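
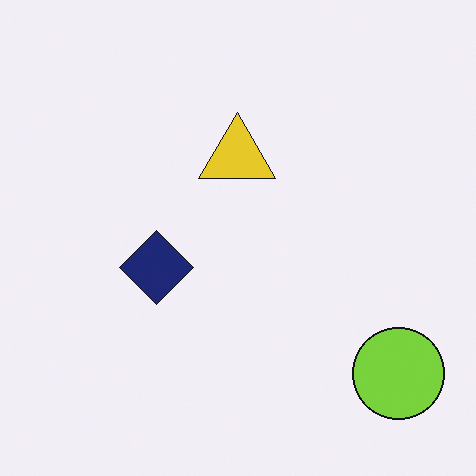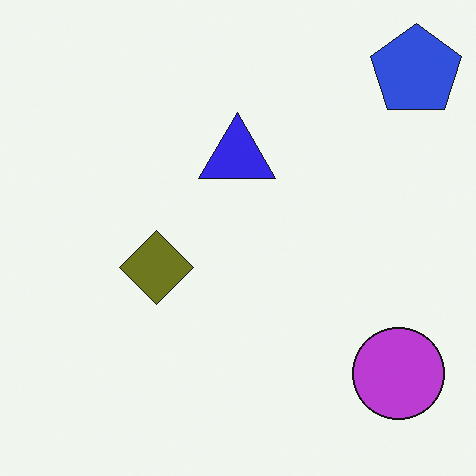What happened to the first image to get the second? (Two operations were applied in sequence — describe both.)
The transformation is: hue-shifted by a large amount, then overlaid with an additional blue pentagon.

Every shape's color has rotated by the same amount around the hue wheel — a uniform hue shift. A blue pentagon appears in the second image that is absent from the first.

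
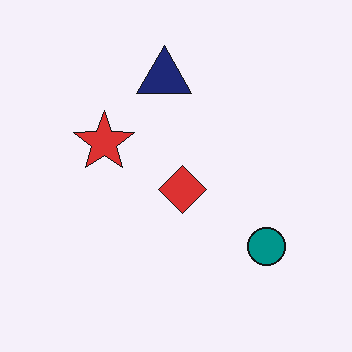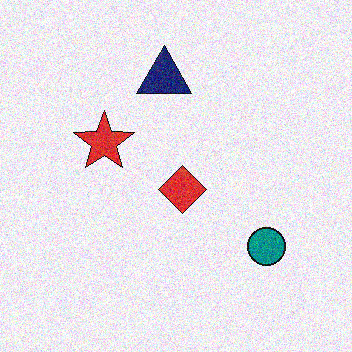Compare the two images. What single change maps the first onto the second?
Degraded with moderate additive noise.

Random speckle covers the whole image, including the flat background.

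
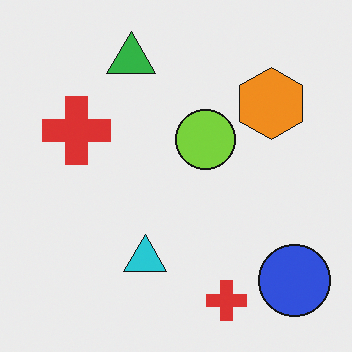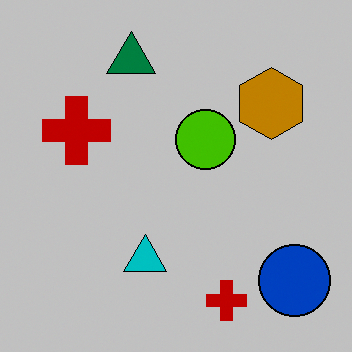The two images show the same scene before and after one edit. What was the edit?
The second image is the first aggressively posterized.

Each flat color has snapped to a coarser quantized level — most visibly, the near-white background has dropped to a flat grey.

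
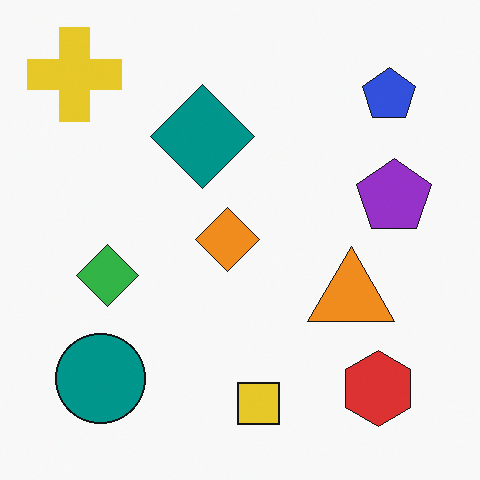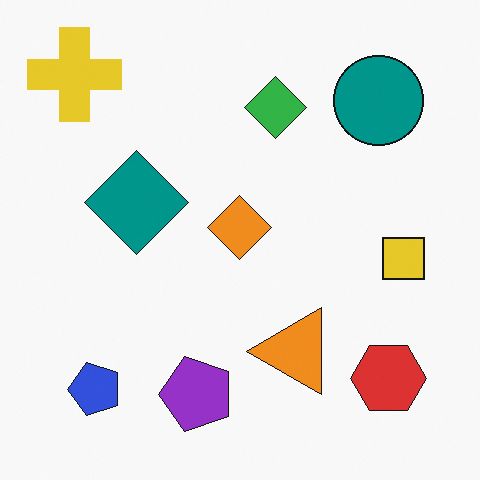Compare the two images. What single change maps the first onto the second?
The transformation is: transposed (reflected across the top-left ↔ bottom-right diagonal).

Shapes have swapped their row and column positions — what was in the top-right is now in the bottom-left — a diagonal reflection.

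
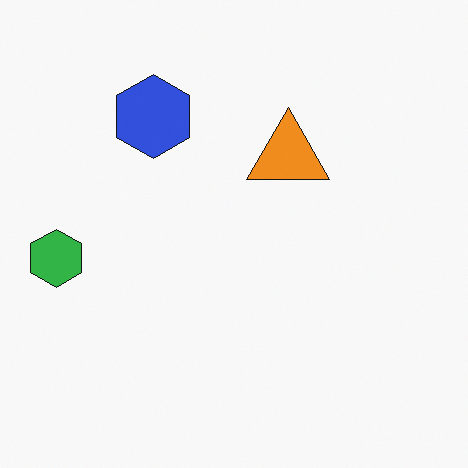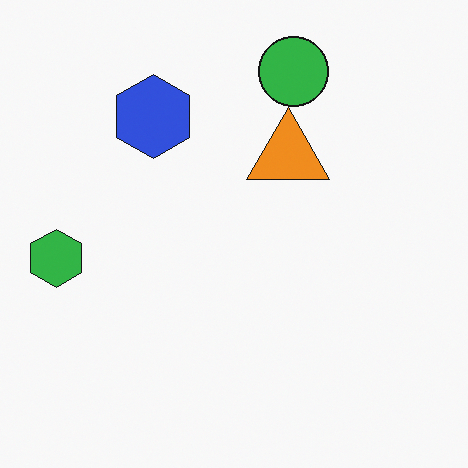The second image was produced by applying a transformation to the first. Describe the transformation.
It was overlaid with an additional green circle.

A green circle appears in the second image that is absent from the first.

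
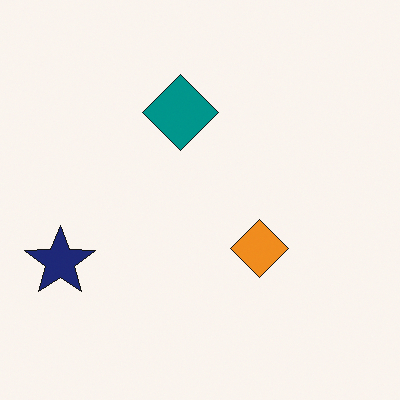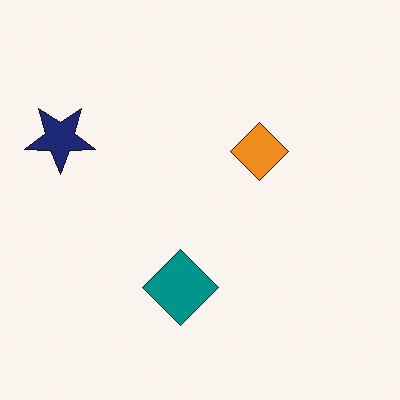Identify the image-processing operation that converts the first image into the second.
The transformation is: flipped vertically (top ↔ bottom).

The teal diamond is in the top of the first image and the bottom of the second — shapes on opposite sides of the horizontal midline have swapped in a mirror flip.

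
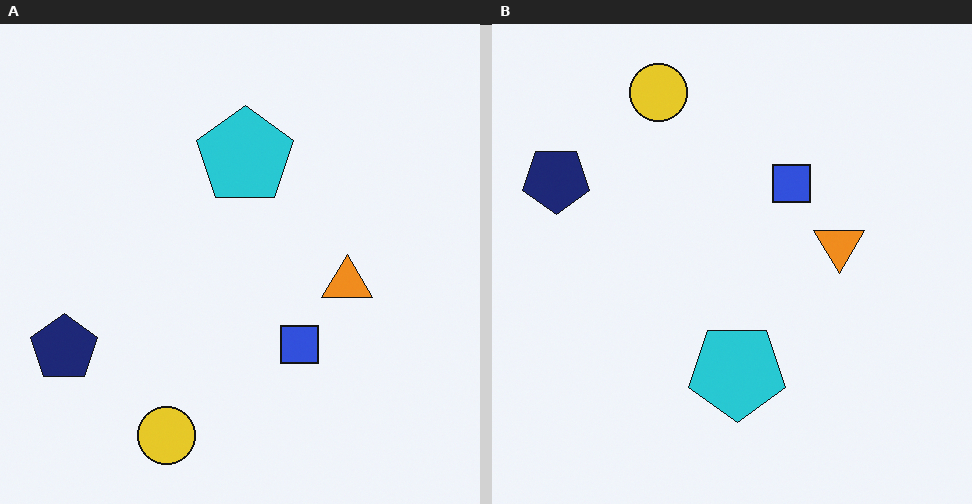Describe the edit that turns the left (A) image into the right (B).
Flipped vertically (top ↔ bottom).

The yellow circle is in the bottom of the left (A) image and the top of the right (B) — shapes on opposite sides of the horizontal midline have swapped in a mirror flip.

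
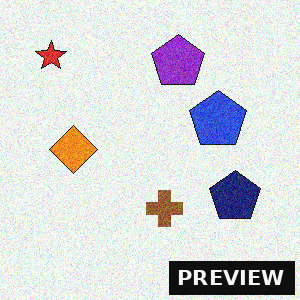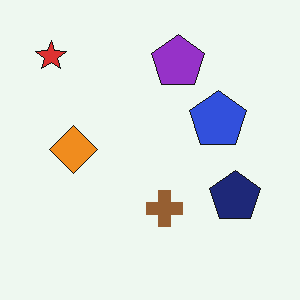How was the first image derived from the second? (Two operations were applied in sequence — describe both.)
The first image is the second degraded with visible gaussian noise, then watermarked with the text "PREVIEW" in the lower-right corner.

Random speckle covers the whole image, including the flat background. A dark label reading "PREVIEW" appears in the lower-right corner.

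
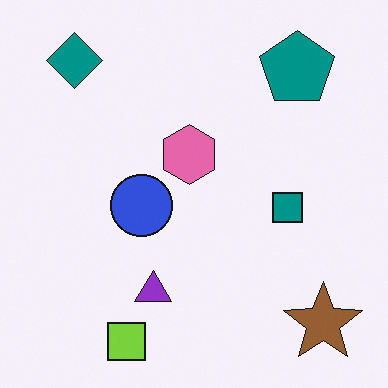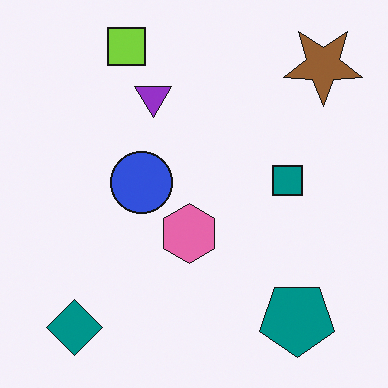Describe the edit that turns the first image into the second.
The second image is the first flipped vertically (top ↔ bottom).

The lime square is in the bottom-left of the first image and the top-left of the second — shapes on opposite sides of the horizontal midline have swapped in a mirror flip.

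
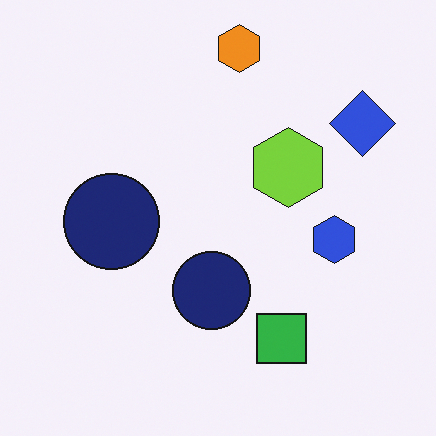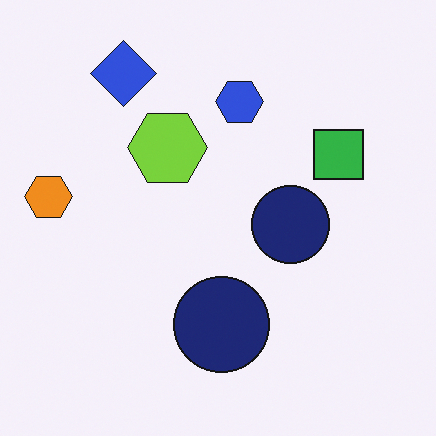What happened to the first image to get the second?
The image was rotated 90° counter-clockwise.

The blue diamond sits in the top-right of the first image and the top-left of the second — consistent with a whole-image 90° counter-clockwise rotation.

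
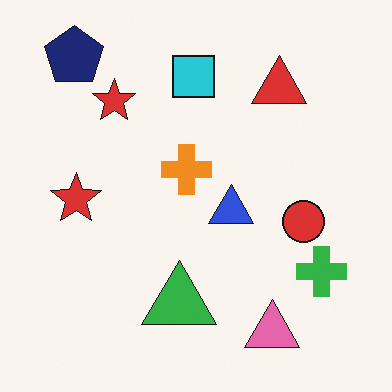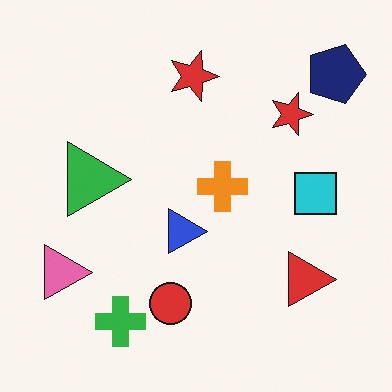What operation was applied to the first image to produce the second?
This is the original image rotated 90° clockwise.

The navy pentagon sits in the top-left of the first image and the top-right of the second — consistent with a whole-image 90° clockwise rotation.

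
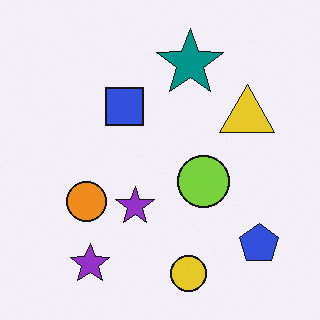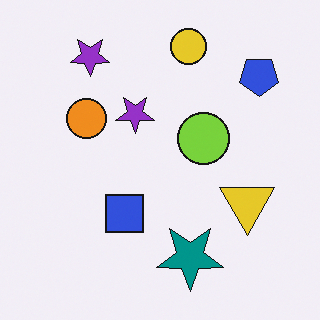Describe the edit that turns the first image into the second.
Flipped vertically (top ↔ bottom).

The yellow circle is in the bottom of the first image and the top of the second — shapes on opposite sides of the horizontal midline have swapped in a mirror flip.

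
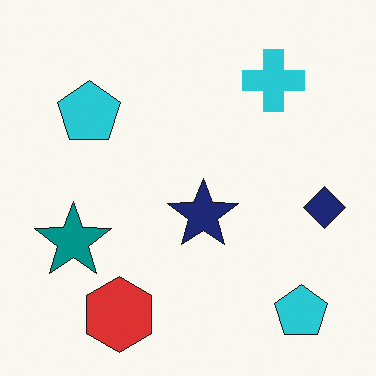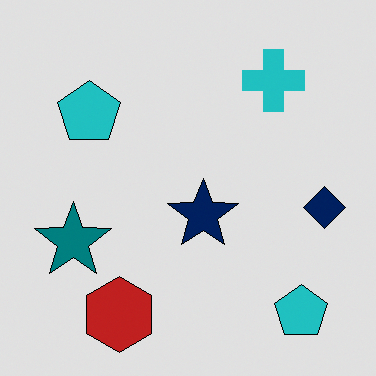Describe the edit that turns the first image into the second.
This is the original image posterized to a reduced palette.

Each flat color has snapped to a coarser quantized level — most visibly, the near-white background has dropped to a flat grey.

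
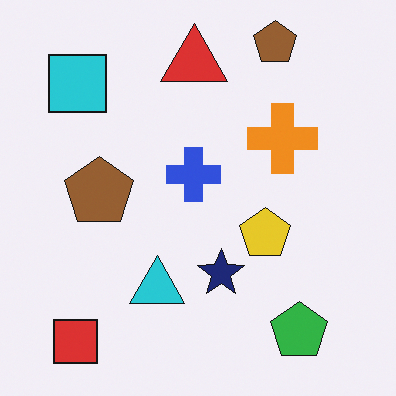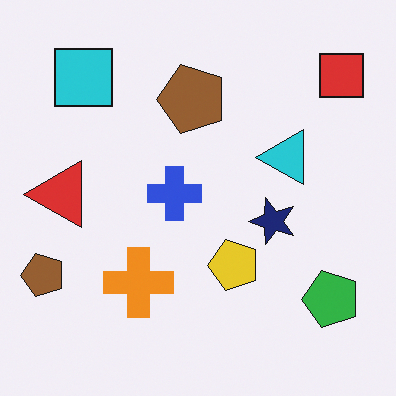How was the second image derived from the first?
Transposed (reflected across the top-left ↔ bottom-right diagonal).

Shapes have swapped their row and column positions — what was in the top-right is now in the bottom-left — a diagonal reflection.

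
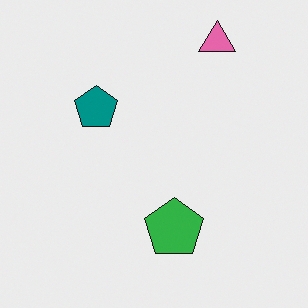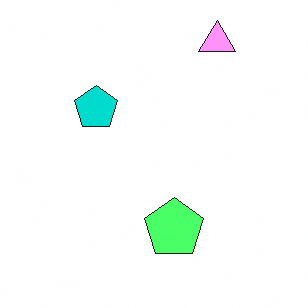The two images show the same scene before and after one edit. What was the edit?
This is the original image noticeably brightened.

Every pixel — background and shapes alike — is uniformly brightened.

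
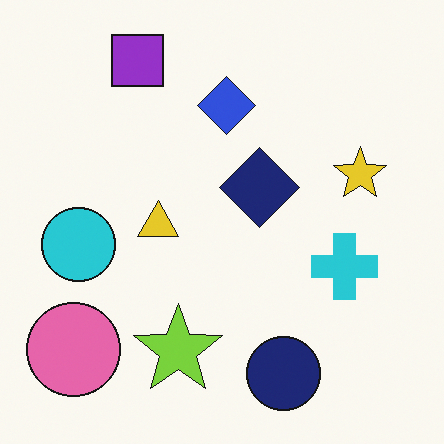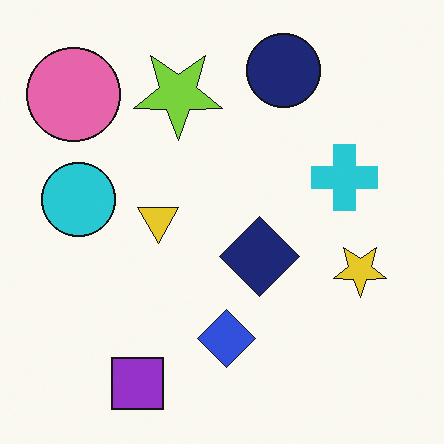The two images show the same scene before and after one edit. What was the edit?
It was flipped vertically (top ↔ bottom).

The purple square is in the top-left of the first image and the bottom-left of the second — shapes on opposite sides of the horizontal midline have swapped in a mirror flip.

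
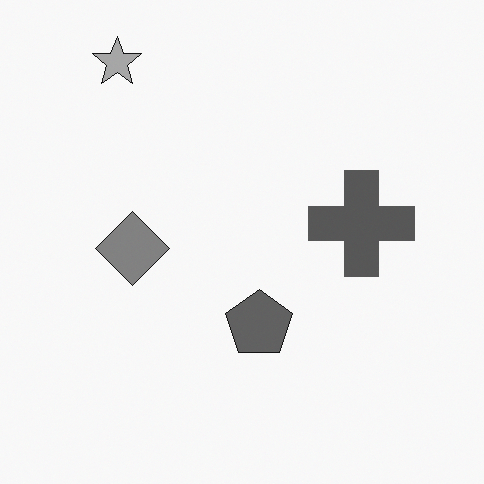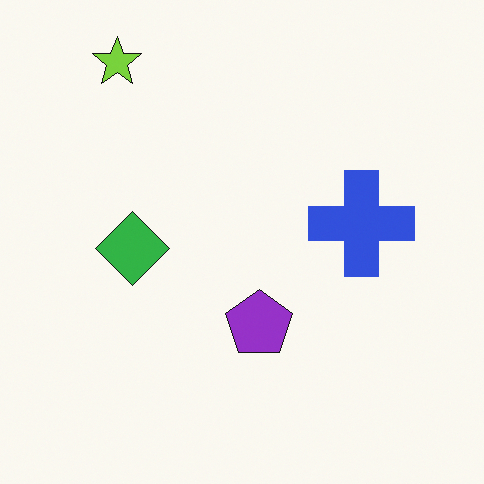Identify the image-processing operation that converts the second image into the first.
The first image is the second converted to grayscale.

All color is removed — every shape is now a shade of grey.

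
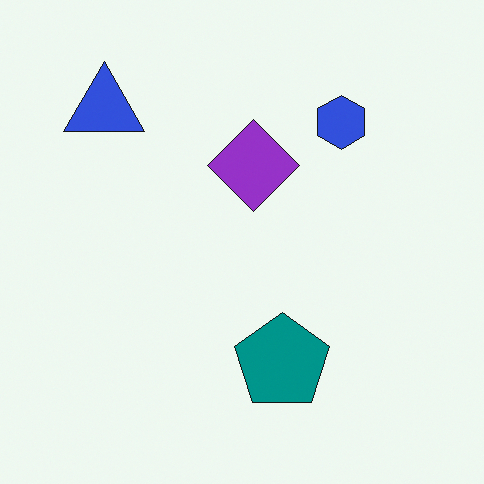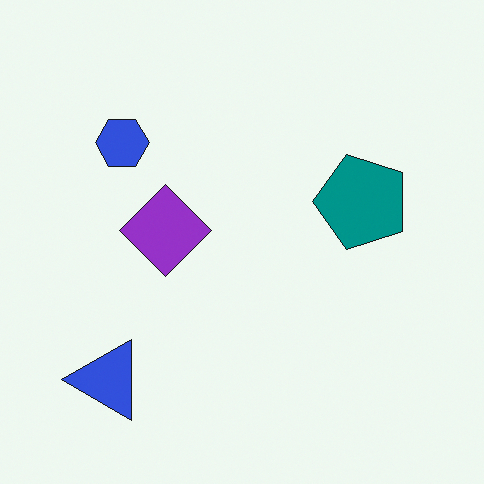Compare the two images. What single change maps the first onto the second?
This is the original image rotated 90° counter-clockwise.

The blue triangle sits in the top-left of the first image and the bottom-left of the second — consistent with a whole-image 90° counter-clockwise rotation.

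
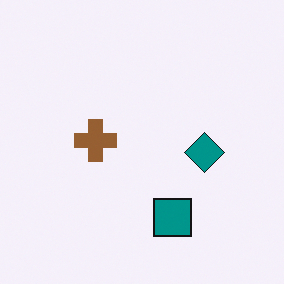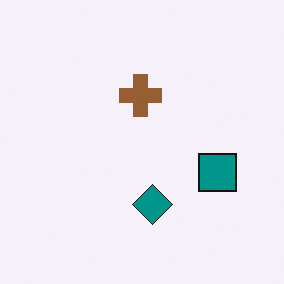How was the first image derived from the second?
The image was transposed (reflected across the top-left ↔ bottom-right diagonal).

Shapes have swapped their row and column positions — what was in the top-right is now in the bottom-left — a diagonal reflection.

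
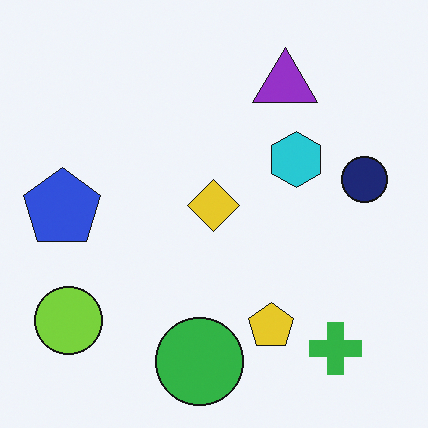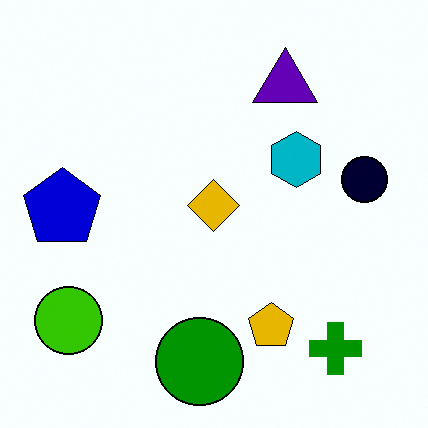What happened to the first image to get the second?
The transformation is: given much higher contrast.

Tones are pushed away from mid-grey across the whole image — a global contrast change.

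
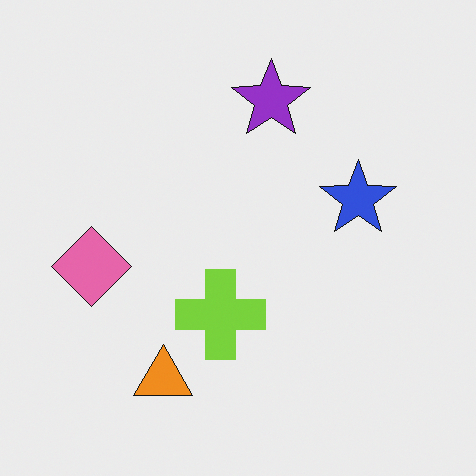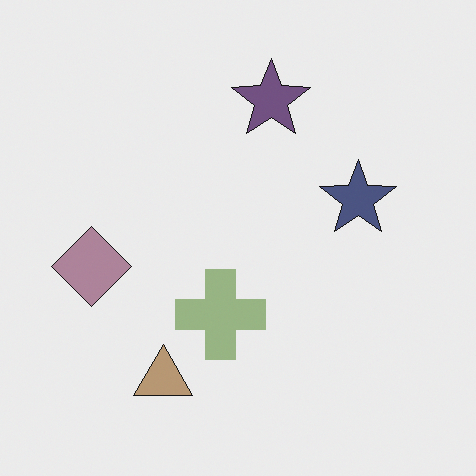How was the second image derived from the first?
The second image is the first made much more muted (saturation change).

All colors are more muted and greyish — a global saturation change.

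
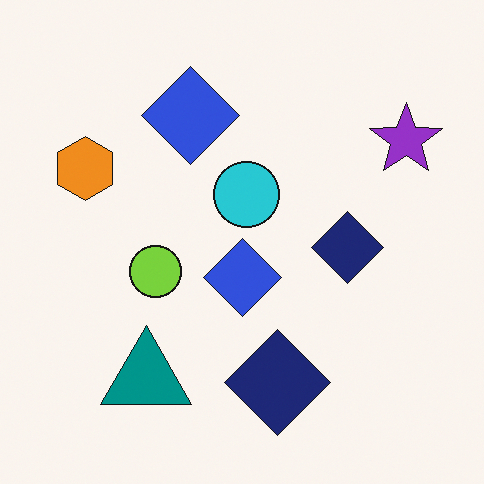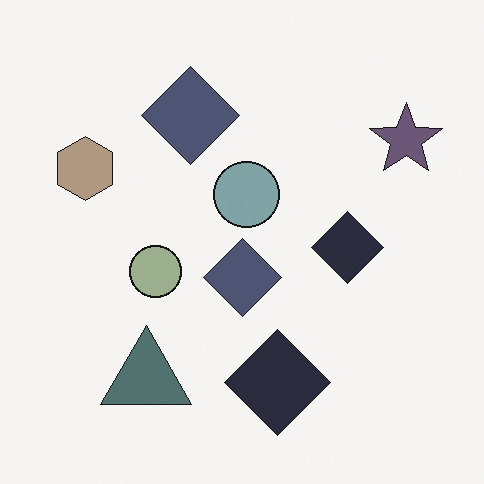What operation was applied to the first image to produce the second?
The image was heavily desaturated.

All colors are more muted and greyish — a global saturation change.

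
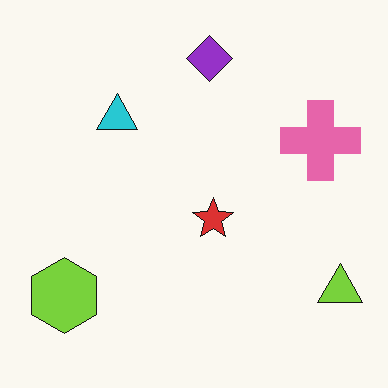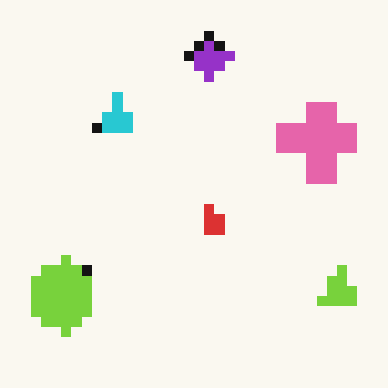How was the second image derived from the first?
The second image is the first coarsely pixelated.

Shapes are reduced to large square blocks; fine edges and outlines are lost — a downscale-then-upscale (mosaic) effect.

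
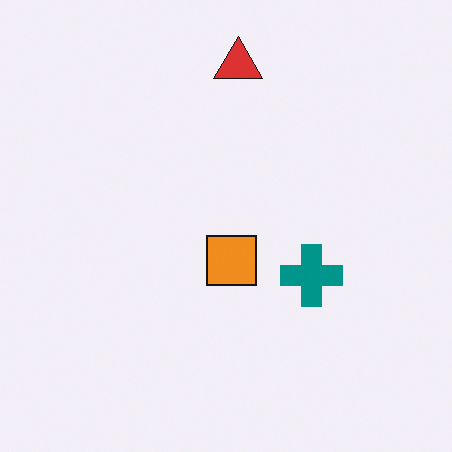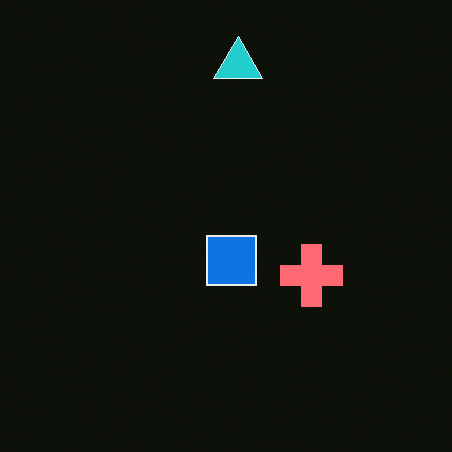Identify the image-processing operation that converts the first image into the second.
It was color-inverted (negative).

The light background has become dark and every shape's color is its complement — a photographic negative.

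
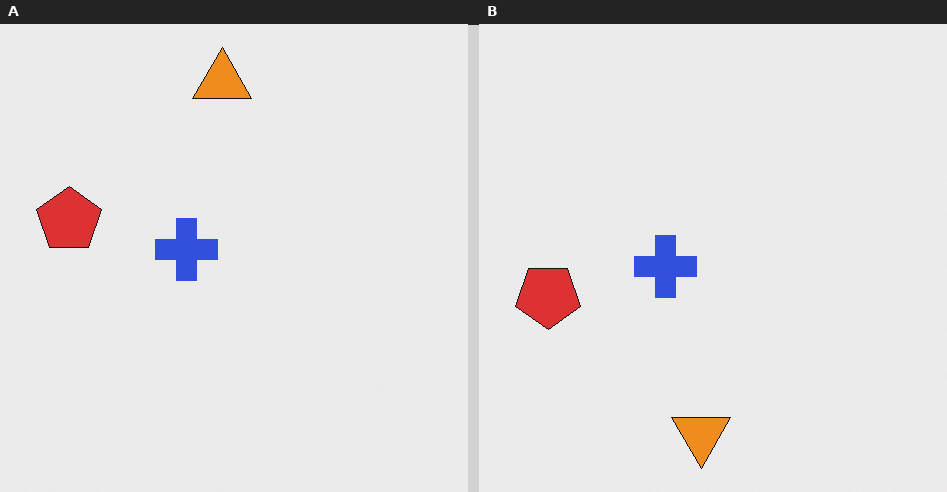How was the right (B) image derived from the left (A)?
The transformation is: flipped vertically (top ↔ bottom).

The orange triangle is in the top of the left (A) image and the bottom of the right (B) — shapes on opposite sides of the horizontal midline have swapped in a mirror flip.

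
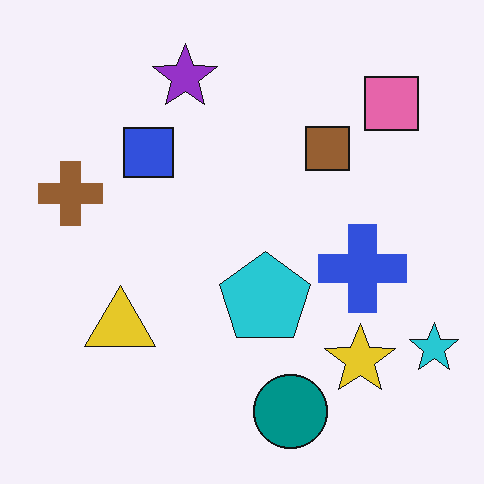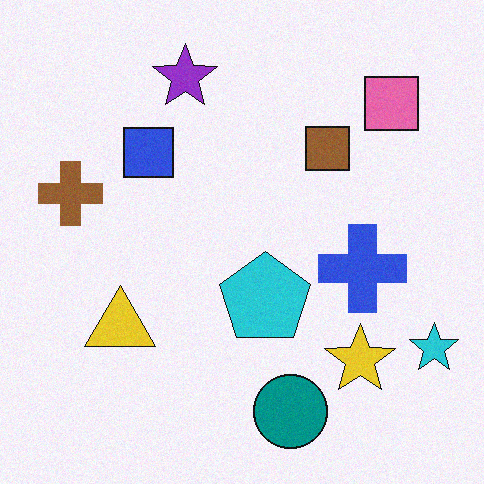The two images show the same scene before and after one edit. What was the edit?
The second image is the first degraded with light additive noise.

Random speckle covers the whole image, including the flat background.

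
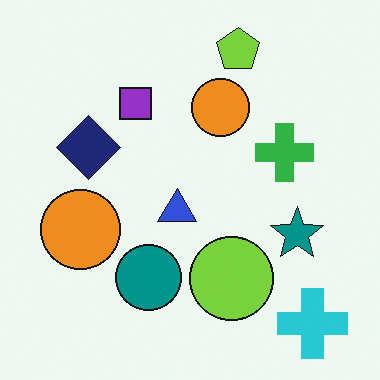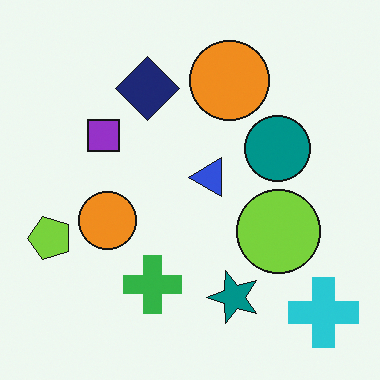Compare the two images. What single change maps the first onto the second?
The image was transposed (reflected across the top-left ↔ bottom-right diagonal).

Shapes have swapped their row and column positions — what was in the top-right is now in the bottom-left — a diagonal reflection.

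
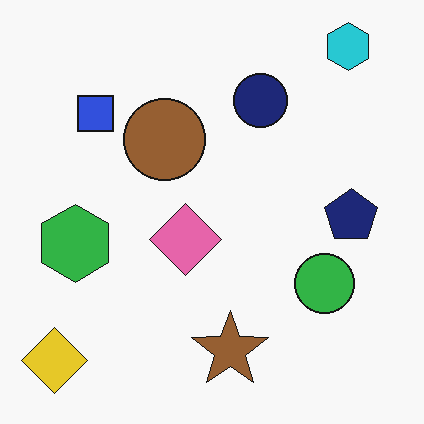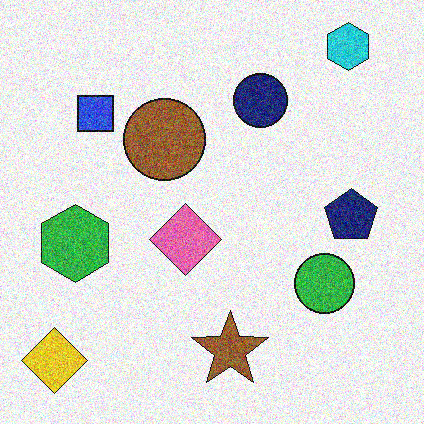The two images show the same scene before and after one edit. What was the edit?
The second image is the first degraded with heavy additive noise.

Random speckle covers the whole image, including the flat background.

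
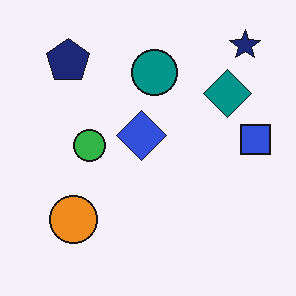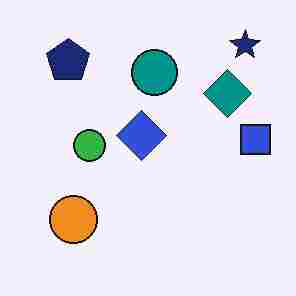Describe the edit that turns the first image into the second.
This is the original image degraded with heavy JPEG compression.

Blocky 8×8 compression artifacts appear around shape edges and the flat background shows ringing — characteristic JPEG degradation.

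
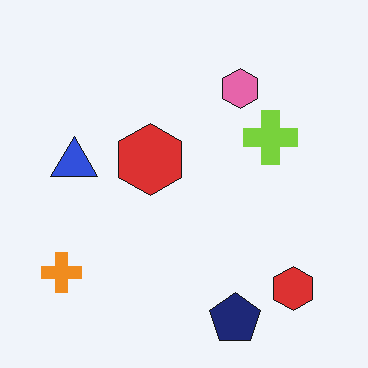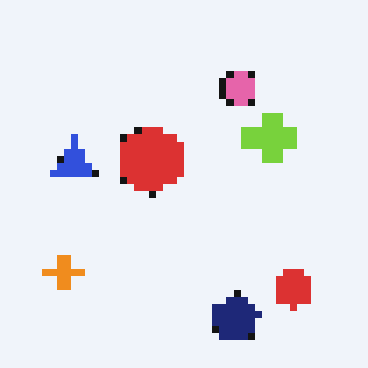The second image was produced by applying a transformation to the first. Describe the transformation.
It was moderately pixelated.

Shapes are reduced to large square blocks; fine edges and outlines are lost — a downscale-then-upscale (mosaic) effect.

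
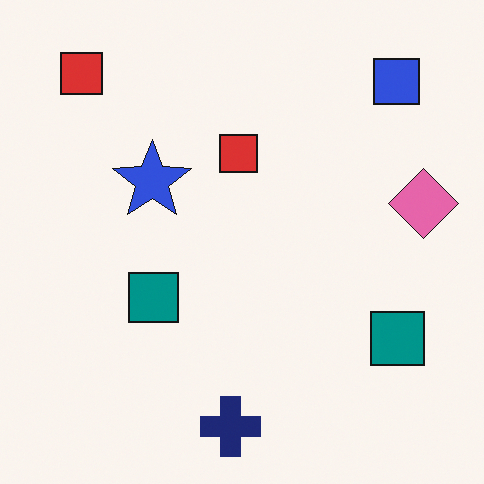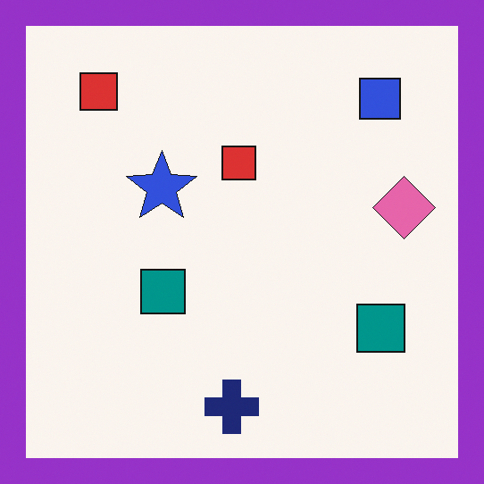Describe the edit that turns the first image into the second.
It was framed with a purple border.

A solid purple frame runs around the edge of the second image, with the content slightly shrunk inside it.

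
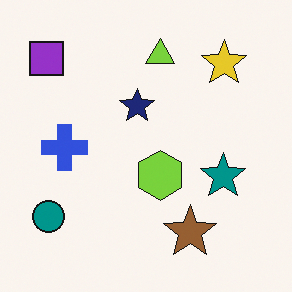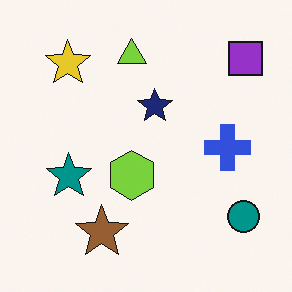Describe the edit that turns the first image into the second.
It was flipped horizontally (left ↔ right).

The purple square is in the top-left of the first image and the top-right of the second — shapes on opposite sides of the vertical midline have swapped in a mirror flip.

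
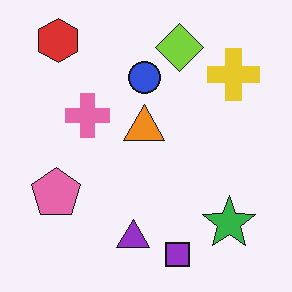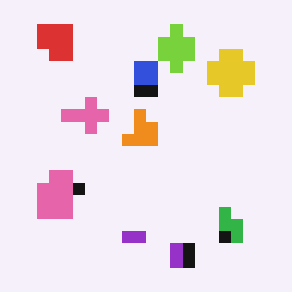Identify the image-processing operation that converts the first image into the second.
Heavily pixelated into large blocks.

Shapes are reduced to large square blocks; fine edges and outlines are lost — a downscale-then-upscale (mosaic) effect.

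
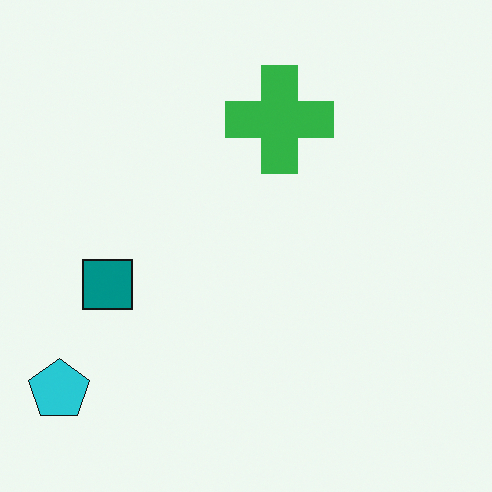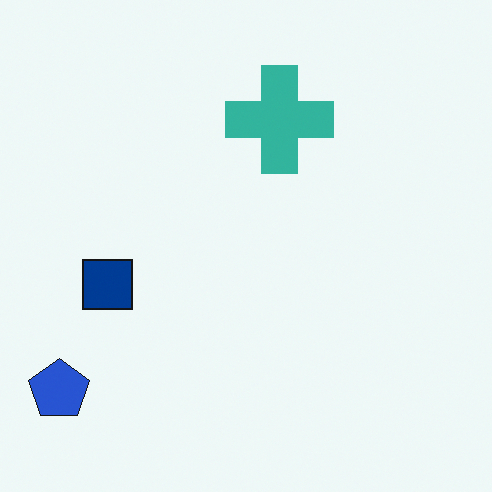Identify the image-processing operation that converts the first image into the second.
The transformation is: hue-shifted by a small amount.

Every shape's color has rotated by the same amount around the hue wheel — a uniform hue shift.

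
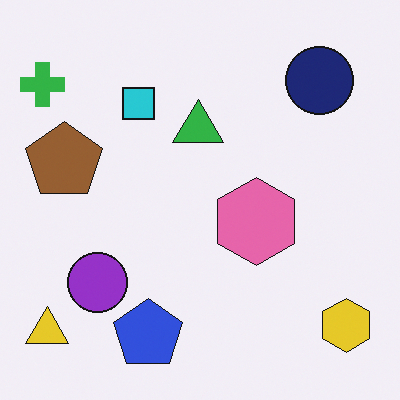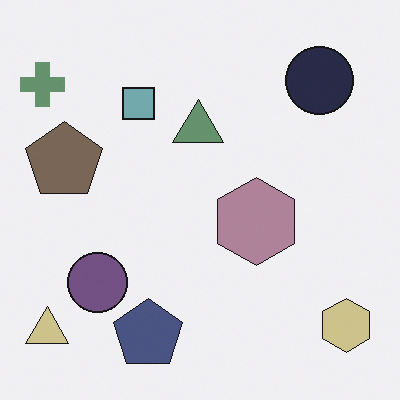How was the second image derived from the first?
Heavily desaturated.

All colors are more muted and greyish — a global saturation change.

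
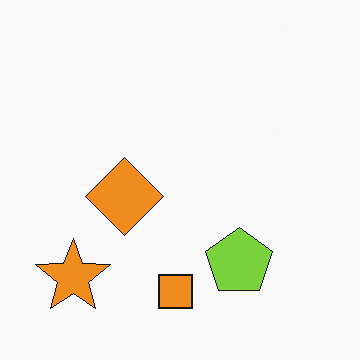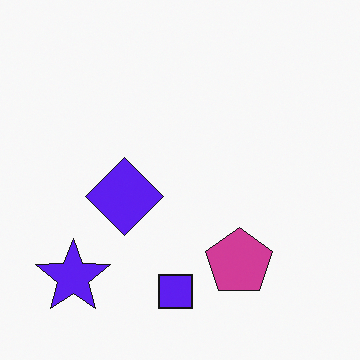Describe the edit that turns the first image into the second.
This is the original image hue-shifted by a large amount.

Every shape's color has rotated by the same amount around the hue wheel — a uniform hue shift.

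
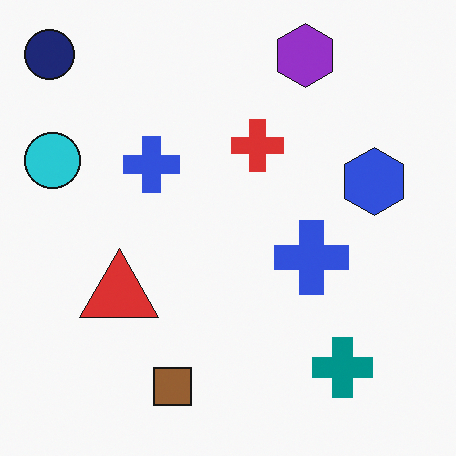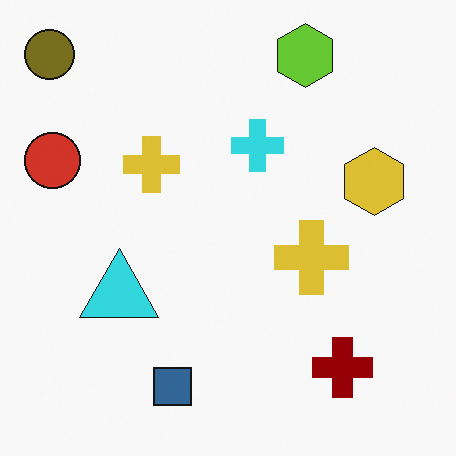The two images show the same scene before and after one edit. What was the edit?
The second image is the first hue-shifted through roughly half the color wheel.

Every shape's color has rotated by the same amount around the hue wheel — a uniform hue shift.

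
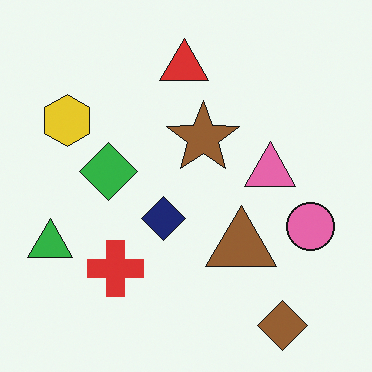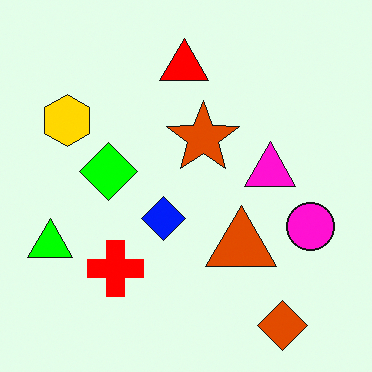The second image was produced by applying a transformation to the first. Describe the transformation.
It was heavily oversaturated.

All colors are more vivid — a global saturation change.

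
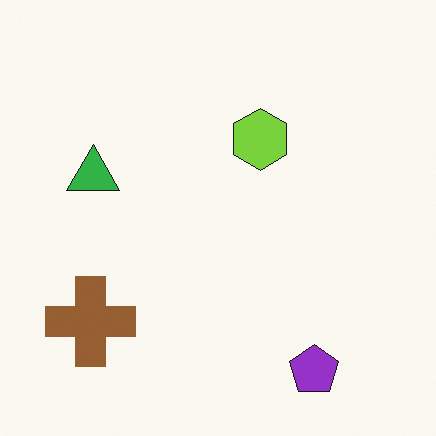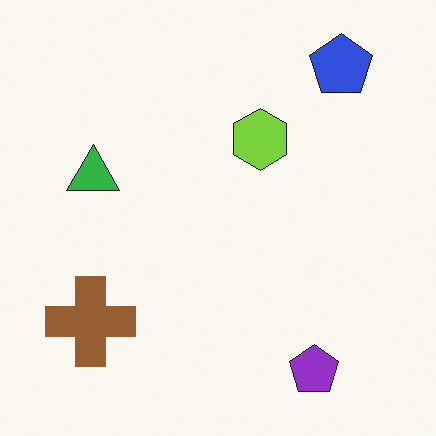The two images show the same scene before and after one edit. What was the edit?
The second image is the first overlaid with an additional blue pentagon.

A blue pentagon appears in the second image that is absent from the first.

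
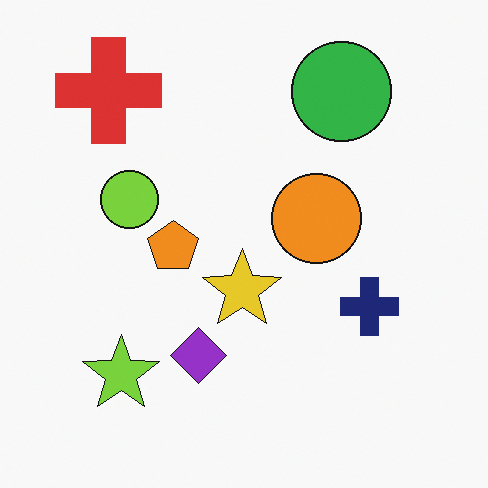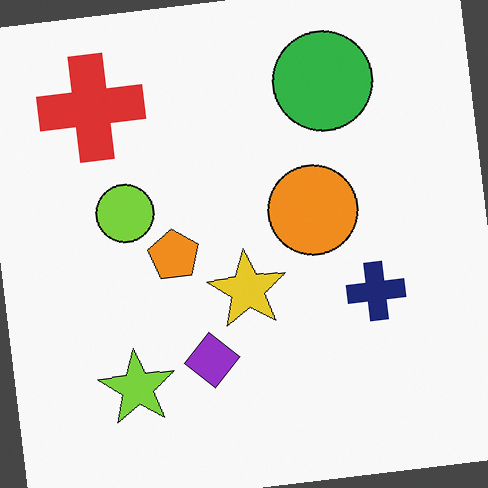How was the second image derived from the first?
This is the original image rotated counter-clockwise by a few degrees.

Every shape is tilted by the same angle and the image corners show triangular fill wedges — a whole-image rotation by a non-right angle.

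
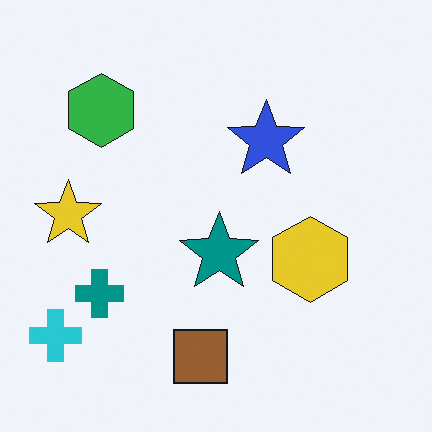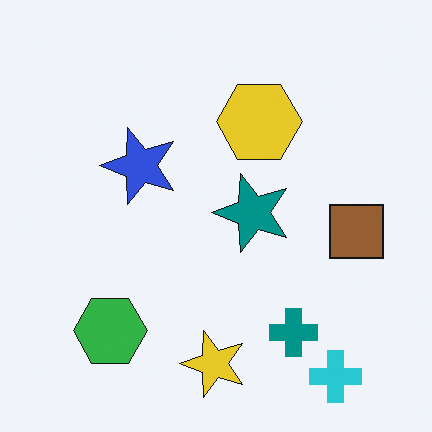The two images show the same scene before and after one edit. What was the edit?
The second image is the first rotated 90° counter-clockwise.

The cyan cross sits in the bottom-left of the first image and the bottom-right of the second — consistent with a whole-image 90° counter-clockwise rotation.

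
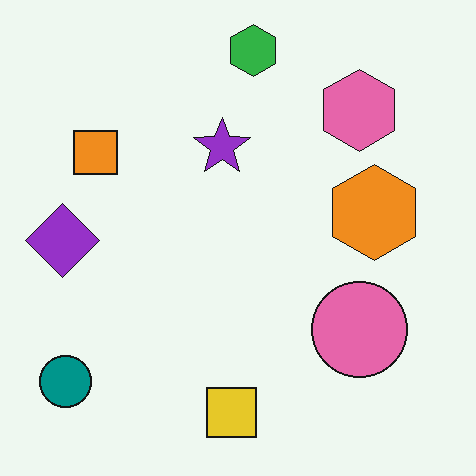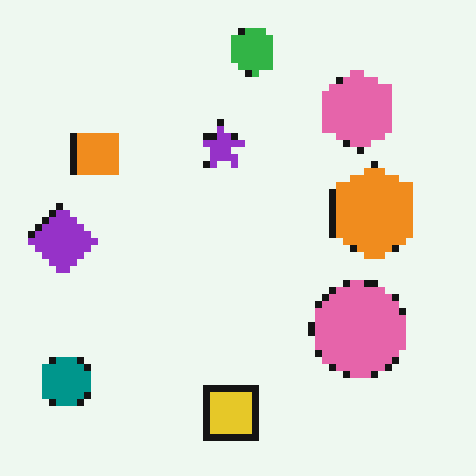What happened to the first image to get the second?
Pixelated into visible square blocks.

Shapes are reduced to large square blocks; fine edges and outlines are lost — a downscale-then-upscale (mosaic) effect.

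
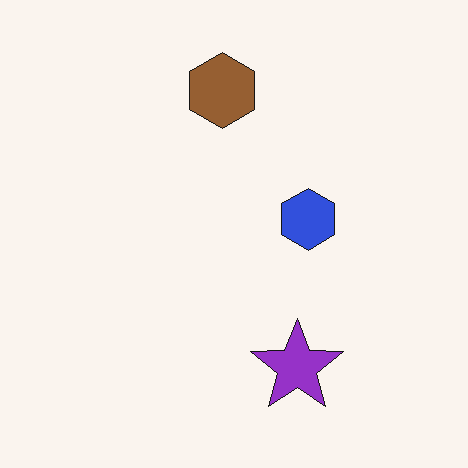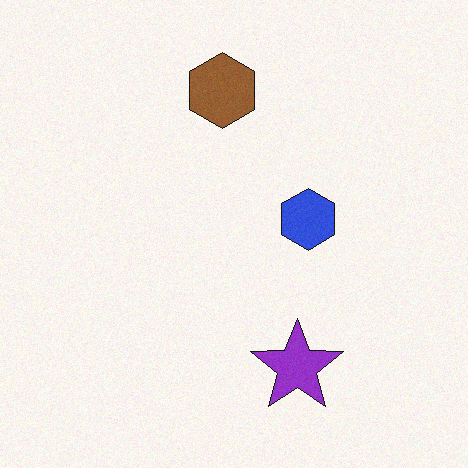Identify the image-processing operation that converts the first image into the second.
This is the original image degraded with light additive noise.

Random speckle covers the whole image, including the flat background.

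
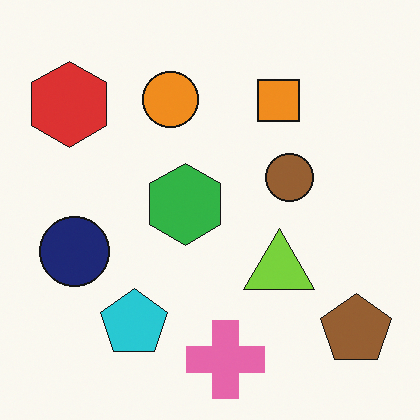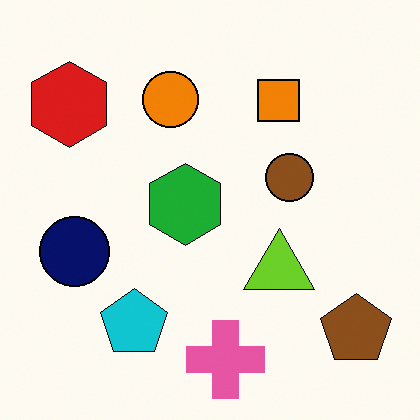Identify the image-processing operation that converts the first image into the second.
The second image is the first given slightly increased contrast.

Tones are pushed away from mid-grey across the whole image — a global contrast change.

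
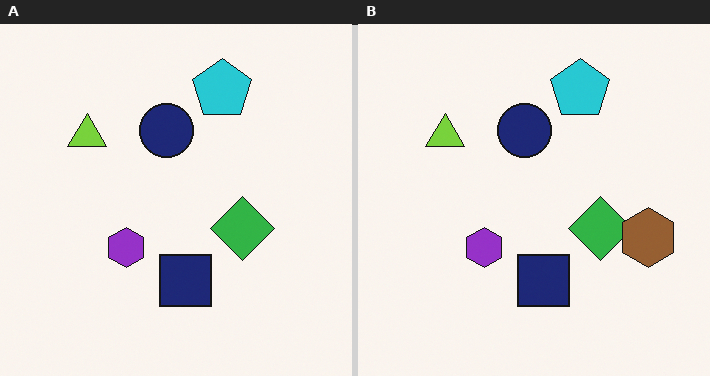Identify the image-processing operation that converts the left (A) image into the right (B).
The image was overlaid with an additional brown hexagon.

A brown hexagon appears in the right (B) image that is absent from the left (A).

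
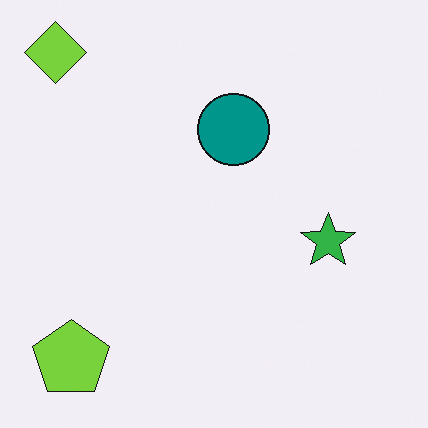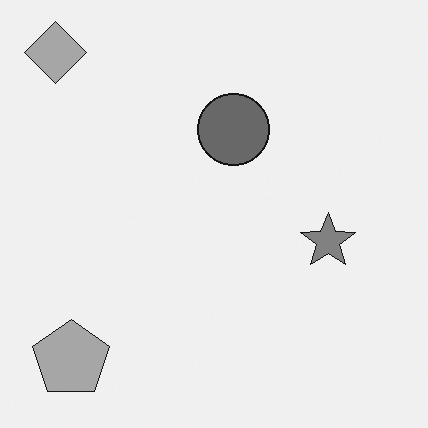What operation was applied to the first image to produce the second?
Converted to grayscale.

All color is removed — every shape is now a shade of grey.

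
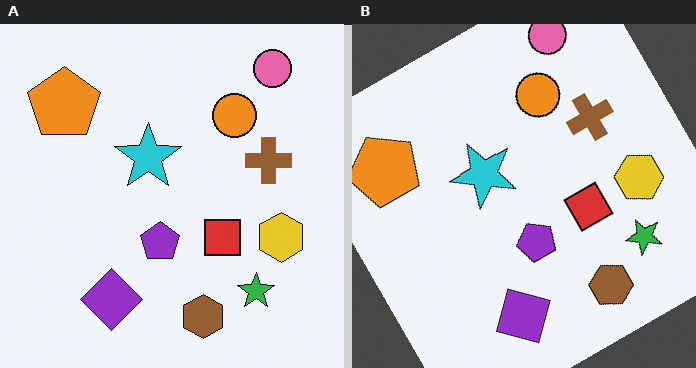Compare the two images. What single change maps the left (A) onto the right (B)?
The right (B) image is the left (A) rotated counter-clockwise by a clearly visible amount.

Every shape is tilted by the same angle and the image corners show triangular fill wedges — a whole-image rotation by a non-right angle.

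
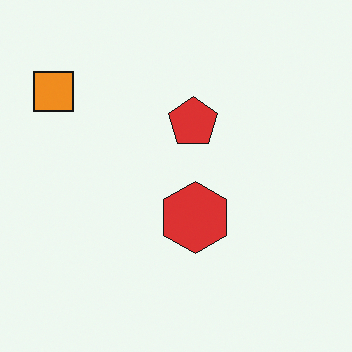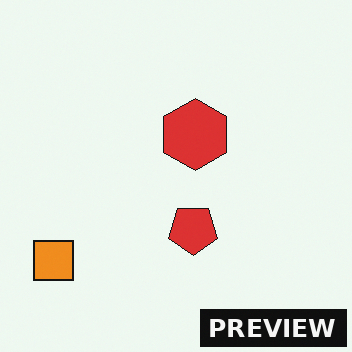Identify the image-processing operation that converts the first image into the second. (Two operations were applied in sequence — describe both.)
The second image is the first flipped vertically (top ↔ bottom), then watermarked with the text "PREVIEW" in the lower-right corner.

The orange square is in the top-left of the first image and the bottom-left of the second — shapes on opposite sides of the horizontal midline have swapped in a mirror flip. A dark label reading "PREVIEW" appears in the lower-right corner.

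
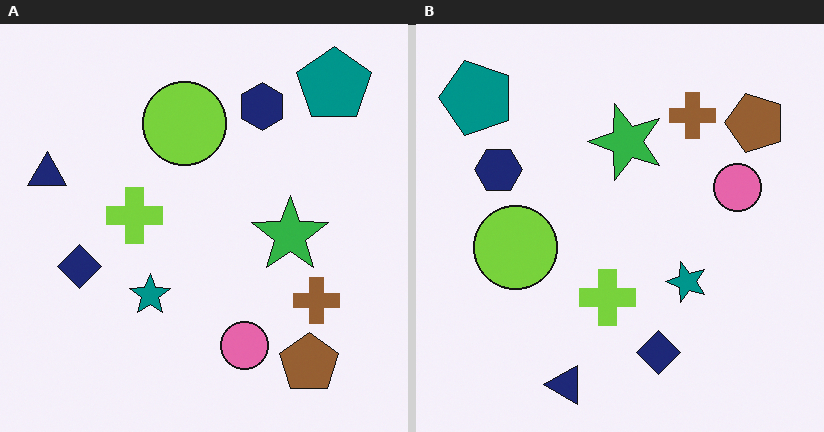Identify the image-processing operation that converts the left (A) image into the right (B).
It was rotated 90° counter-clockwise.

The teal pentagon sits in the top-right of the left (A) image and the top-left of the right (B) — consistent with a whole-image 90° counter-clockwise rotation.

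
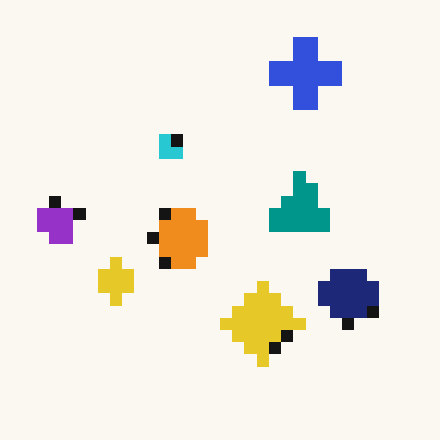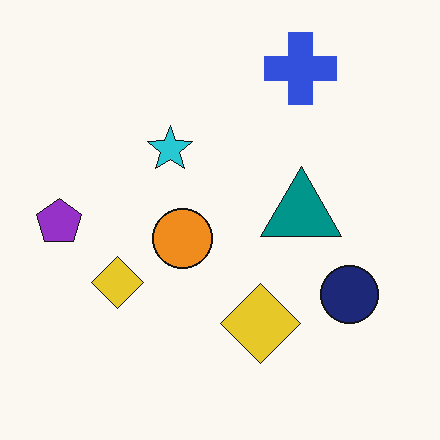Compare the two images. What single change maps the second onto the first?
This is the original image heavily pixelated into large blocks.

Shapes are reduced to large square blocks; fine edges and outlines are lost — a downscale-then-upscale (mosaic) effect.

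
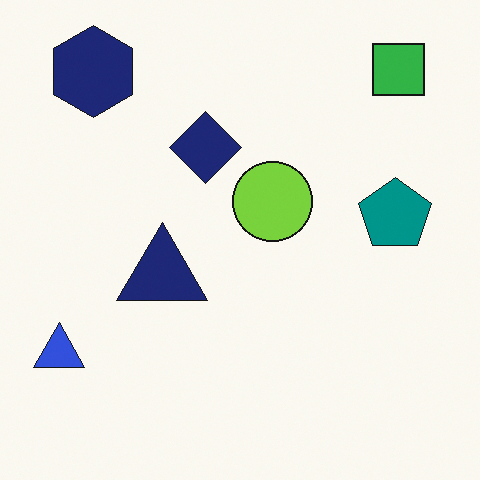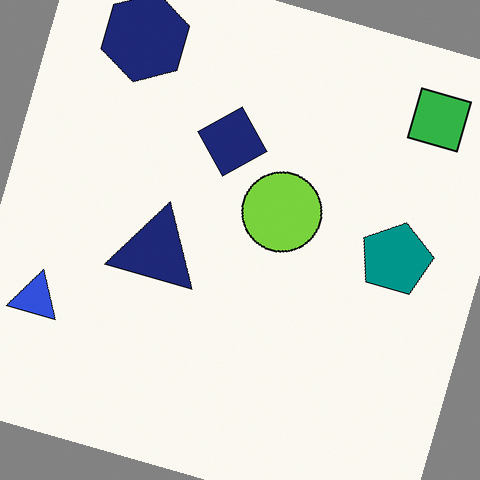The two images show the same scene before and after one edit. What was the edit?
The second image is the first rotated clockwise by a moderate amount.

Every shape is tilted by the same angle and the image corners show triangular fill wedges — a whole-image rotation by a non-right angle.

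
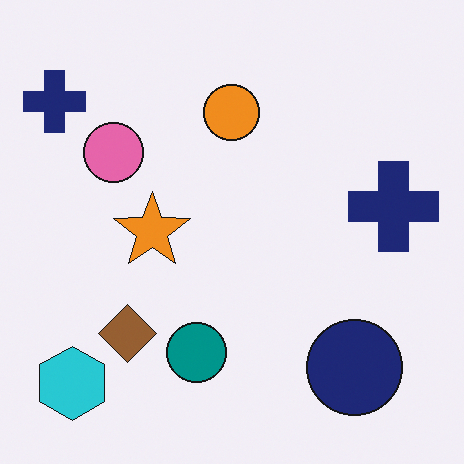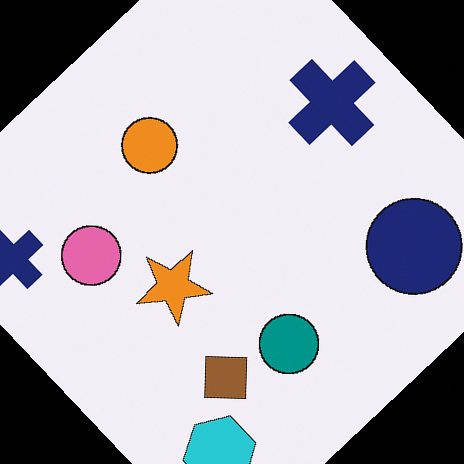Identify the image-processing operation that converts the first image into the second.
The second image is the first rotated counter-clockwise by a large amount — several tens of degrees.

Every shape is tilted by the same angle and the image corners show triangular fill wedges — a whole-image rotation by a non-right angle.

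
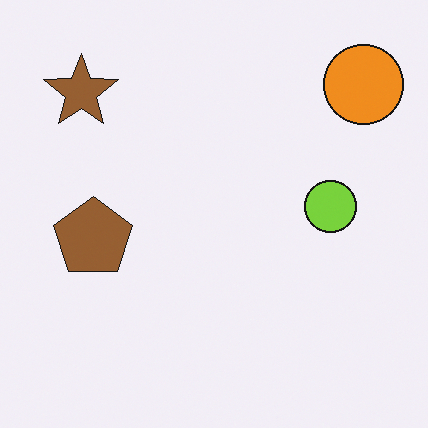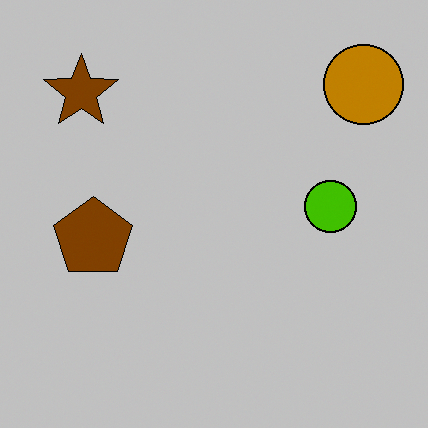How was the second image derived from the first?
The image was aggressively posterized.

Each flat color has snapped to a coarser quantized level — most visibly, the near-white background has dropped to a flat grey.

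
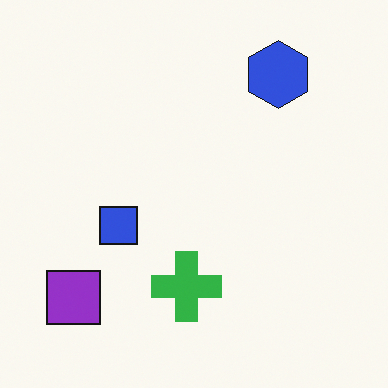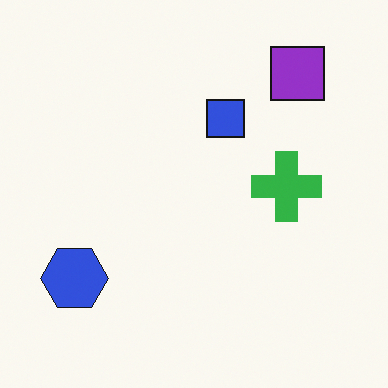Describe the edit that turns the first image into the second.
The image was transposed (reflected across the top-left ↔ bottom-right diagonal).

Shapes have swapped their row and column positions — what was in the top-right is now in the bottom-left — a diagonal reflection.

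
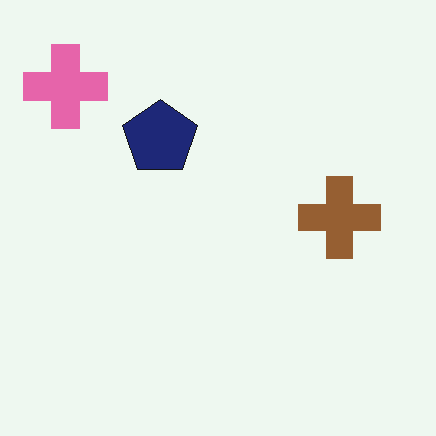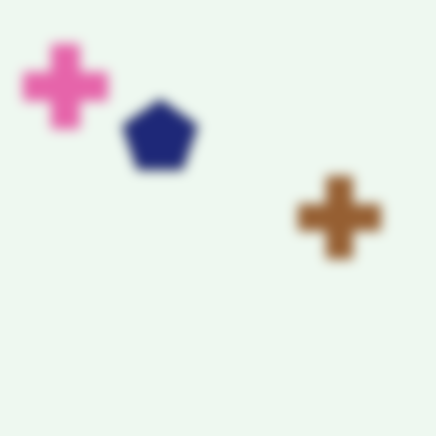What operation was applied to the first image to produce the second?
The second image is the first heavily blurred.

Shape edges and outlines are uniformly softened across the whole image.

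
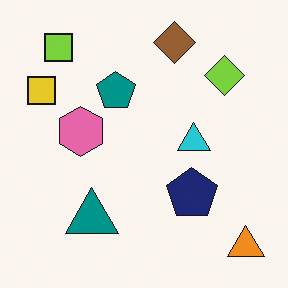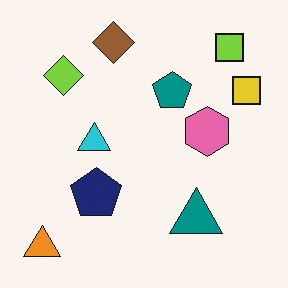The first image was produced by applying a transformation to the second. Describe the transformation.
The image was flipped horizontally (left ↔ right).

The yellow square is in the top-right of the second image and the top-left of the first — shapes on opposite sides of the vertical midline have swapped in a mirror flip.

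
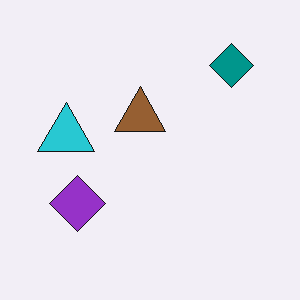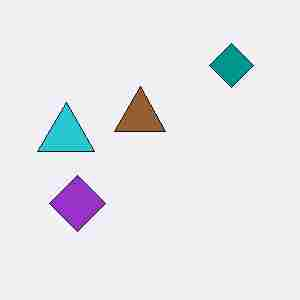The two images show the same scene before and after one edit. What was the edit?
The image was degraded with heavy JPEG compression.

Blocky 8×8 compression artifacts appear around shape edges and the flat background shows ringing — characteristic JPEG degradation.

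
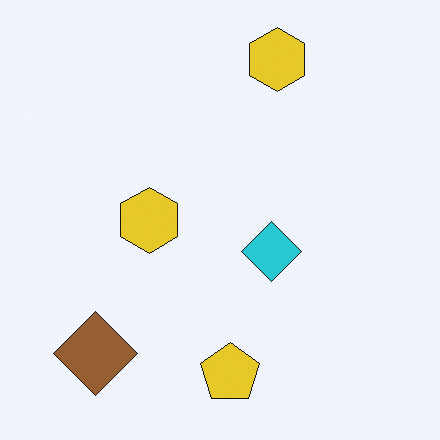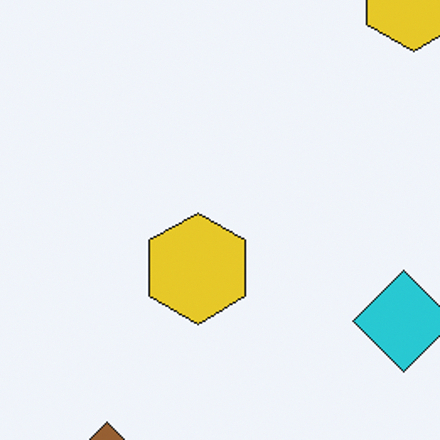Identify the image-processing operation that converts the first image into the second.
The second image is the first cropped to a noticeably smaller region and rescaled.

The visible shapes are larger and the field of view is narrower; shapes near the original edges may be partly or wholly outside the frame — a crop-and-rescale.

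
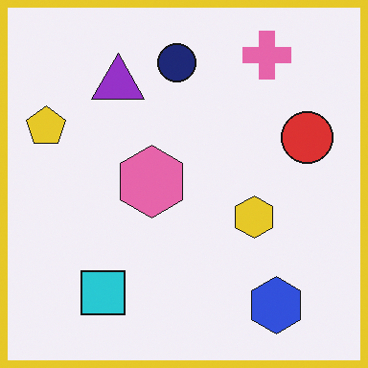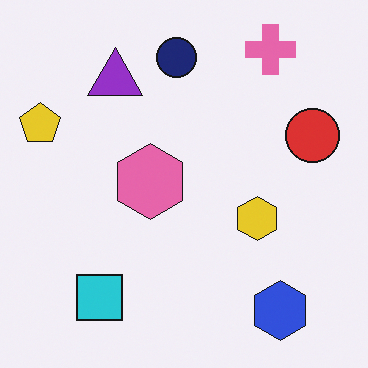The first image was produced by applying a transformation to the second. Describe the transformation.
This is the original image framed with a yellow border.

A solid yellow frame runs around the edge of the first image, with the content slightly shrunk inside it.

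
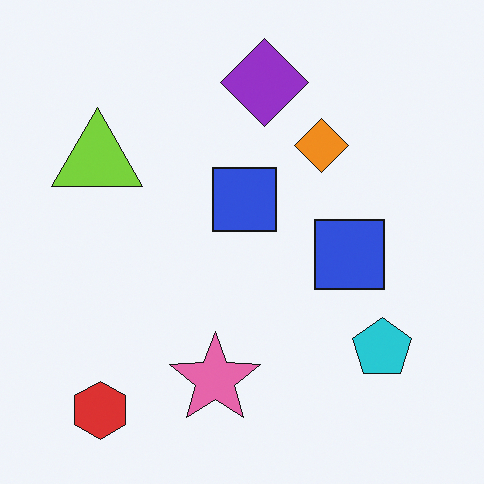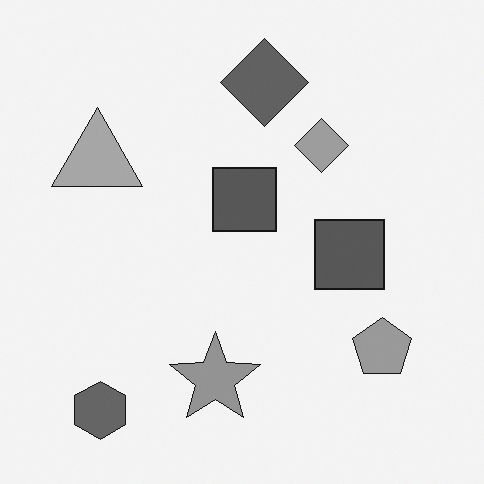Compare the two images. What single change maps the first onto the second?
The second image is the first converted to grayscale.

All color is removed — every shape is now a shade of grey.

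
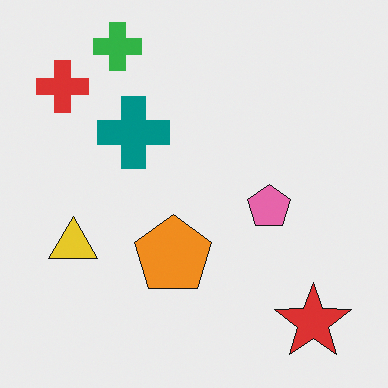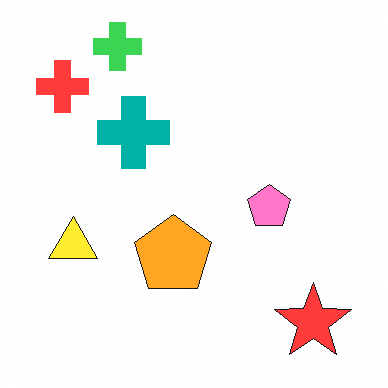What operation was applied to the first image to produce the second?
It was slightly brightened.

Every pixel — background and shapes alike — is uniformly brightened.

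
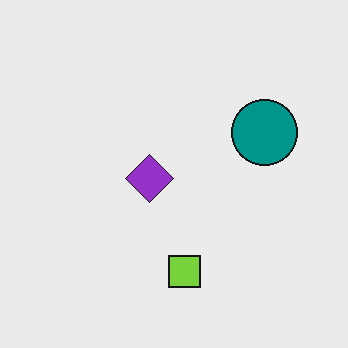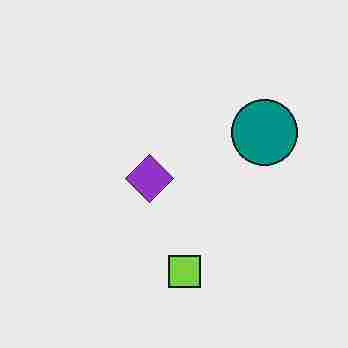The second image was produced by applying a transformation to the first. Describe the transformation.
Heavily JPEG-compressed with obvious blocking artifacts.

Blocky 8×8 compression artifacts appear around shape edges and the flat background shows ringing — characteristic JPEG degradation.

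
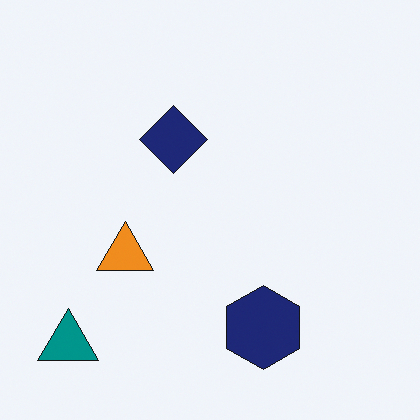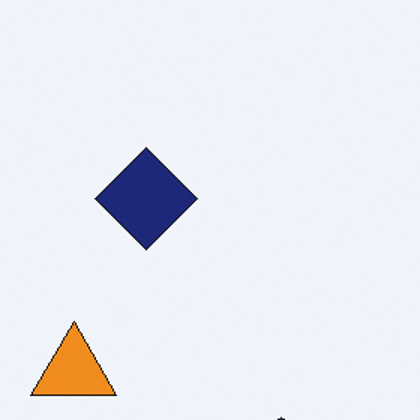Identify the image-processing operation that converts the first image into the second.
The image was cropped to a modestly smaller region and rescaled.

The visible shapes are larger and the field of view is narrower; shapes near the original edges may be partly or wholly outside the frame — a crop-and-rescale.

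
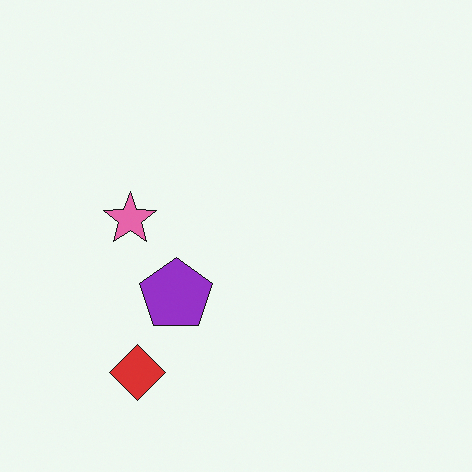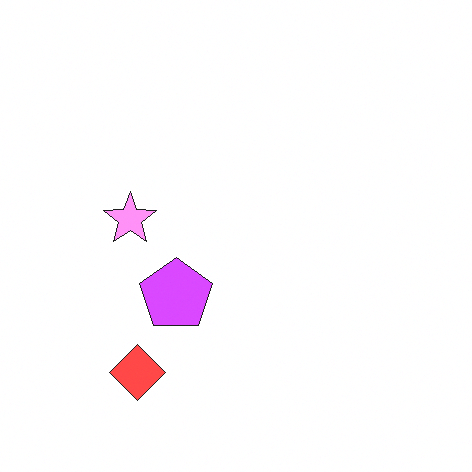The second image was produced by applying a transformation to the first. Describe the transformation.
The transformation is: substantially brightened.

Every pixel — background and shapes alike — is uniformly brightened.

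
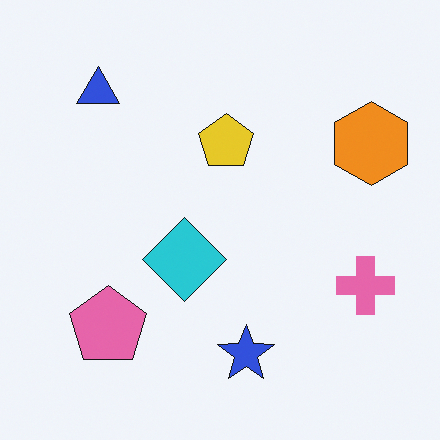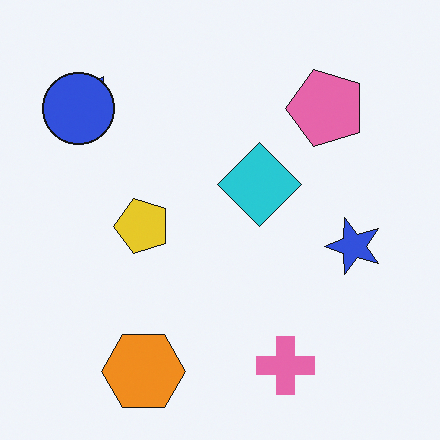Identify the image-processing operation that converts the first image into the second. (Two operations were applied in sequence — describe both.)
This is the original image transposed (reflected across the top-left ↔ bottom-right diagonal), then overlaid with an additional blue circle.

Shapes have swapped their row and column positions — what was in the top-right is now in the bottom-left — a diagonal reflection. A blue circle appears in the second image that is absent from the first.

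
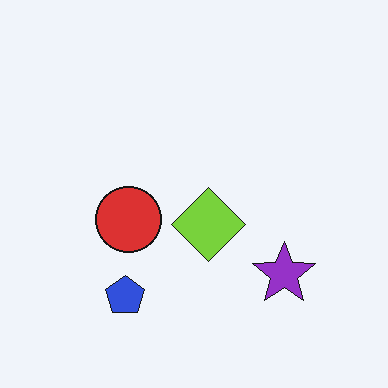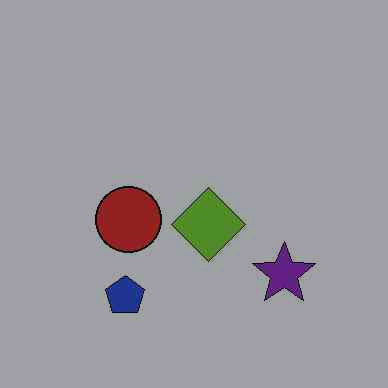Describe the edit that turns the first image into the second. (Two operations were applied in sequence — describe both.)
It was degraded with heavy JPEG compression, then darkened a lot.

Blocky 8×8 compression artifacts appear around shape edges and the flat background shows ringing — characteristic JPEG degradation. Every pixel — background and shapes alike — is uniformly darkened.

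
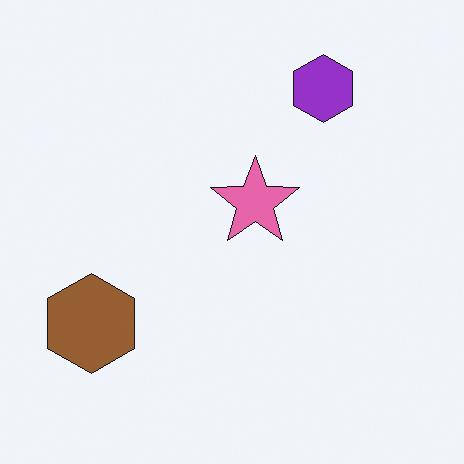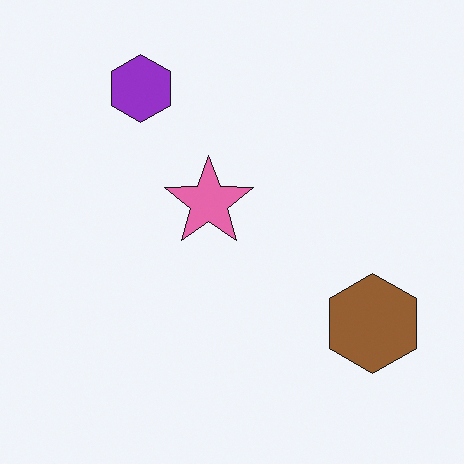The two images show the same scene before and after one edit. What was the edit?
The transformation is: flipped horizontally (left ↔ right).

The brown hexagon is in the bottom-left of the first image and the bottom-right of the second — shapes on opposite sides of the vertical midline have swapped in a mirror flip.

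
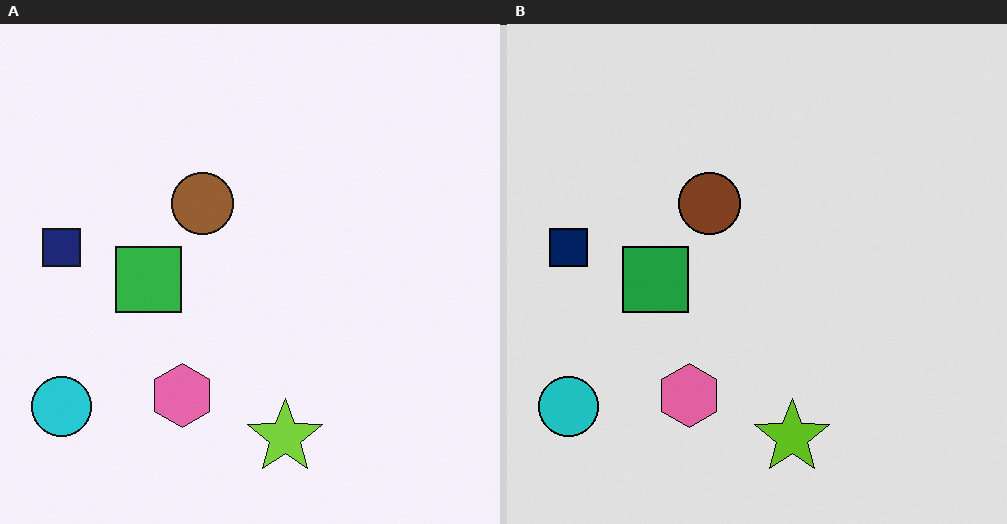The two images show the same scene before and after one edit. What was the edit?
The image was posterized to a reduced palette.

Each flat color has snapped to a coarser quantized level — most visibly, the near-white background has dropped to a flat grey.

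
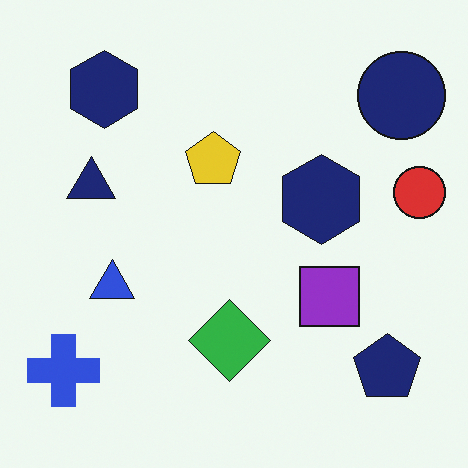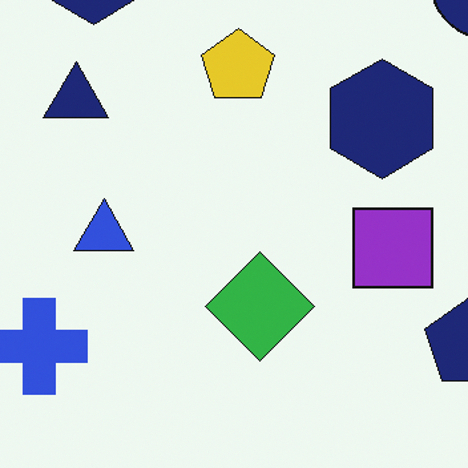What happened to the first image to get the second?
It was cropped slightly and scaled back up.

The visible shapes are larger and the field of view is narrower; shapes near the original edges may be partly or wholly outside the frame — a crop-and-rescale.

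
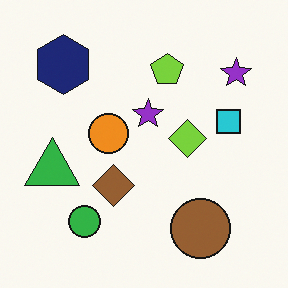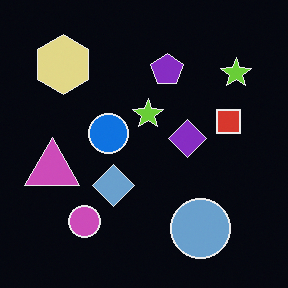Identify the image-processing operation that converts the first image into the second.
The transformation is: color-inverted (negative).

The light background has become dark and every shape's color is its complement — a photographic negative.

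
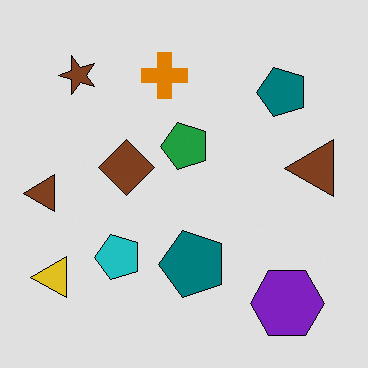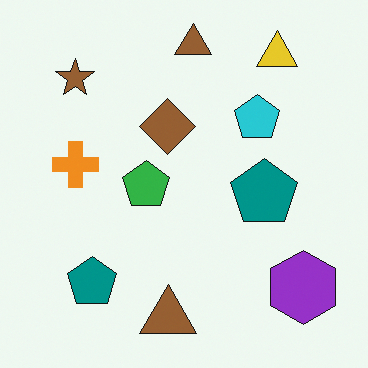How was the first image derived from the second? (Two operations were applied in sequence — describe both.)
It was transposed (reflected across the top-left ↔ bottom-right diagonal), then moderately posterized.

Shapes have swapped their row and column positions — what was in the top-right is now in the bottom-left — a diagonal reflection. Each flat color has snapped to a coarser quantized level — most visibly, the near-white background has dropped to a flat grey.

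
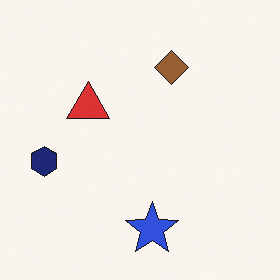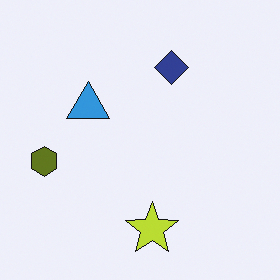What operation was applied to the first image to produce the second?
Hue-shifted by a large amount.

Every shape's color has rotated by the same amount around the hue wheel — a uniform hue shift.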